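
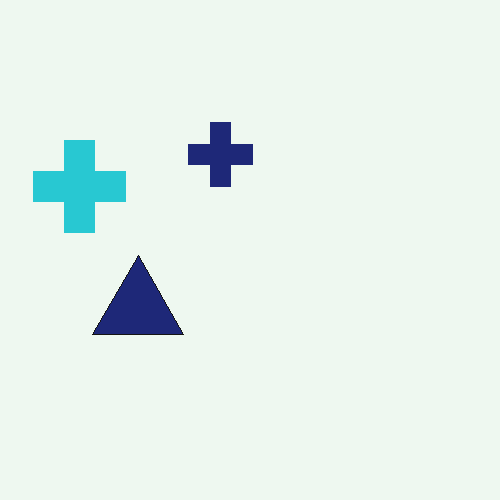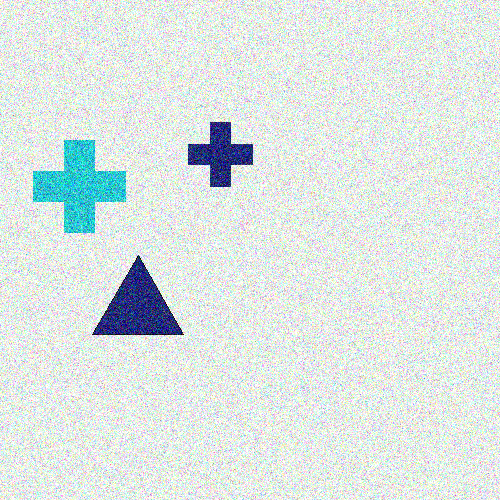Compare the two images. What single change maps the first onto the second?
This is the original image degraded with a thick layer of grain.

Random speckle covers the whole image, including the flat background.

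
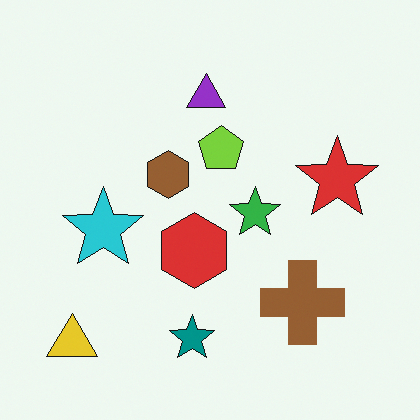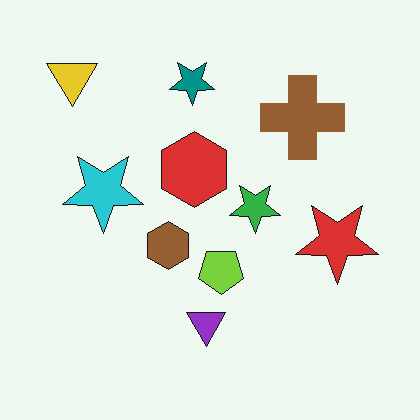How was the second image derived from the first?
The second image is the first flipped vertically (top ↔ bottom).

The yellow triangle is in the bottom-left of the first image and the top-left of the second — shapes on opposite sides of the horizontal midline have swapped in a mirror flip.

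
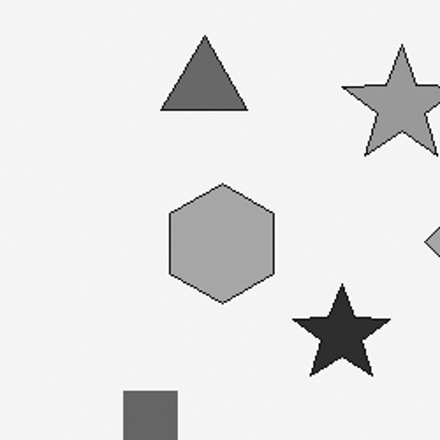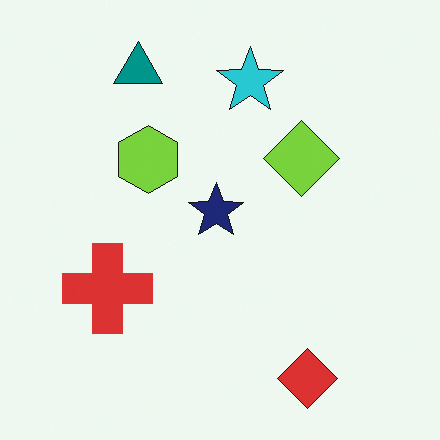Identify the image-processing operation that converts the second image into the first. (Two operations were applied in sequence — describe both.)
The first image is the second converted to grayscale, then cropped to a noticeably smaller region and rescaled.

All color is removed — every shape is now a shade of grey. The visible shapes are larger and the field of view is narrower; shapes near the original edges may be partly or wholly outside the frame — a crop-and-rescale.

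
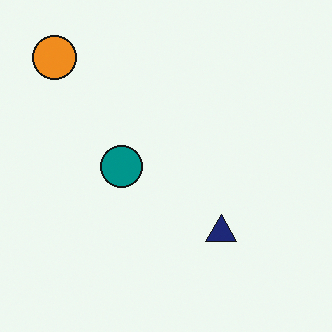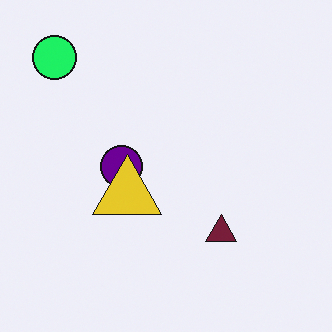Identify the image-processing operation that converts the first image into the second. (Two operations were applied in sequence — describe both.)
The second image is the first hue-shifted by a moderate amount, then overlaid with an additional yellow triangle.

Every shape's color has rotated by the same amount around the hue wheel — a uniform hue shift. A yellow triangle appears in the second image that is absent from the first.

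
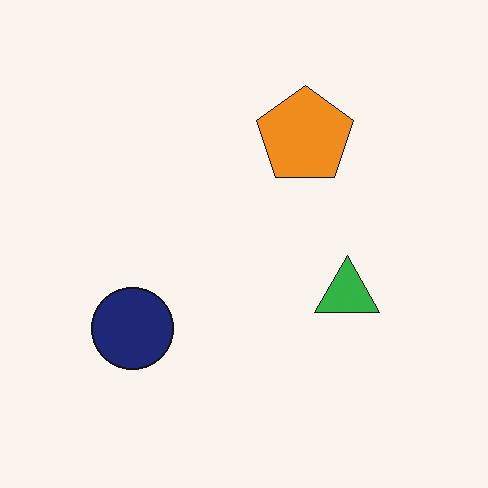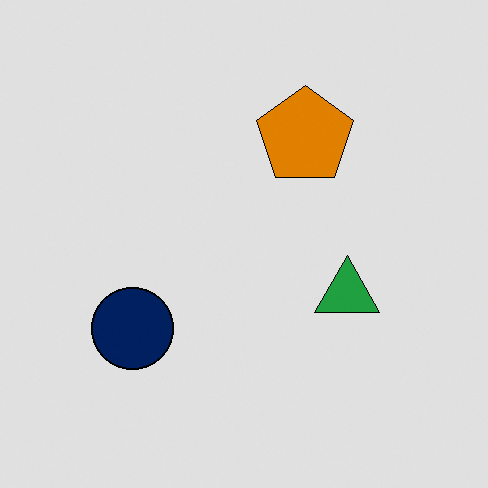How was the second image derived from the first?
It was moderately posterized.

Each flat color has snapped to a coarser quantized level — most visibly, the near-white background has dropped to a flat grey.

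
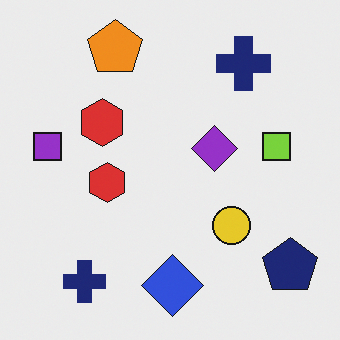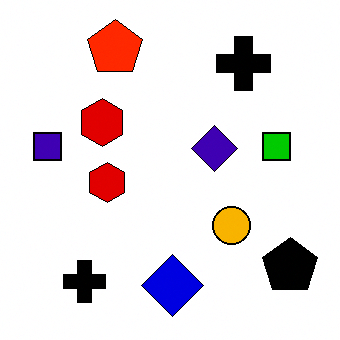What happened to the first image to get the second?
It was given much higher contrast.

Tones are pushed away from mid-grey across the whole image — a global contrast change.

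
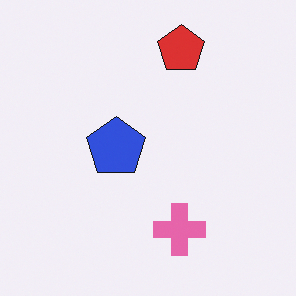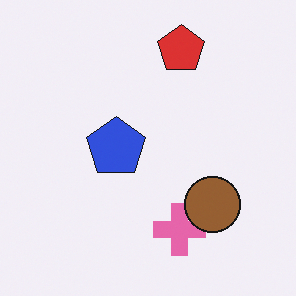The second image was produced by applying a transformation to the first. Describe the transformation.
The second image is the first overlaid with an additional brown circle.

A brown circle appears in the second image that is absent from the first.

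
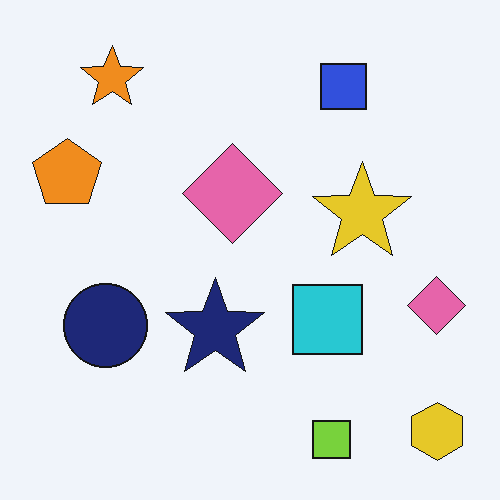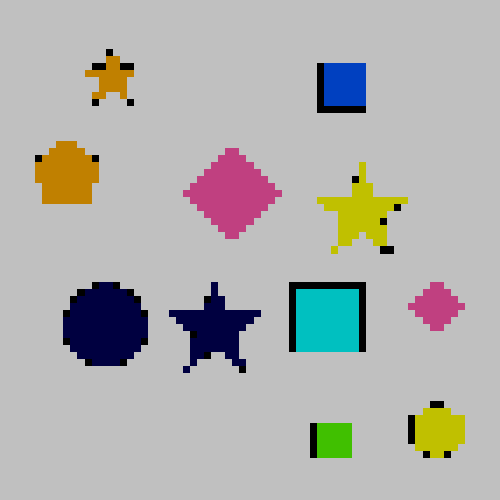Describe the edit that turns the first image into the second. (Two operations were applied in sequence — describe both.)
Aggressively posterized, then moderately pixelated.

Each flat color has snapped to a coarser quantized level — most visibly, the near-white background has dropped to a flat grey. Shapes are reduced to large square blocks; fine edges and outlines are lost — a downscale-then-upscale (mosaic) effect.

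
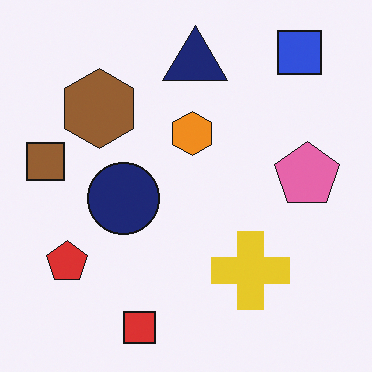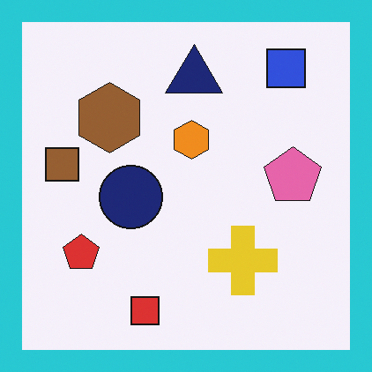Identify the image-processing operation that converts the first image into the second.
The transformation is: framed with a cyan border.

A solid cyan frame runs around the edge of the second image, with the content slightly shrunk inside it.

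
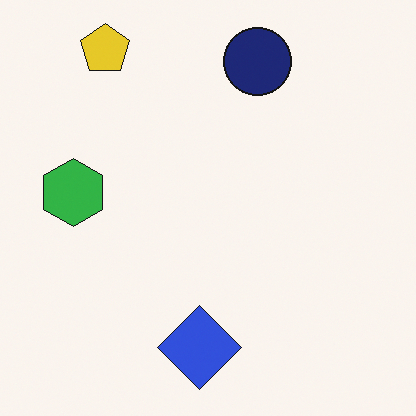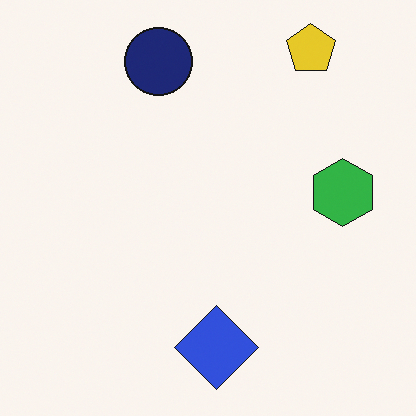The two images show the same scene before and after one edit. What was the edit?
The second image is the first flipped horizontally (left ↔ right).

The green hexagon is in the left of the first image and the right of the second — shapes on opposite sides of the vertical midline have swapped in a mirror flip.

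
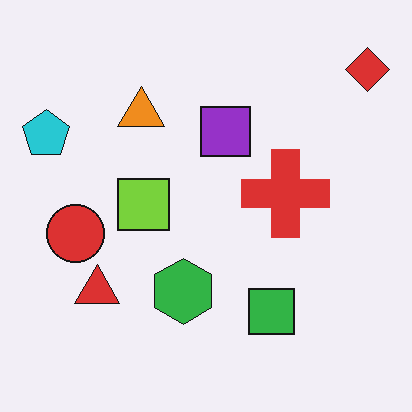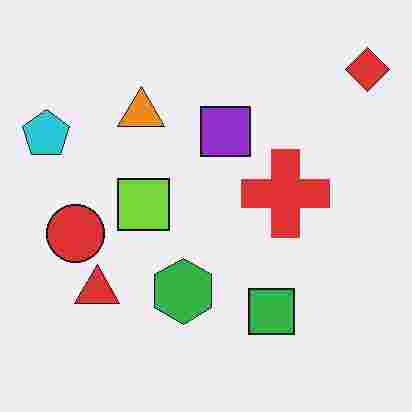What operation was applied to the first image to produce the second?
It was heavily JPEG-compressed with obvious blocking artifacts.

Blocky 8×8 compression artifacts appear around shape edges and the flat background shows ringing — characteristic JPEG degradation.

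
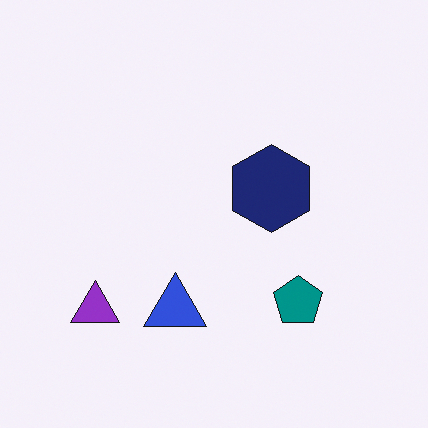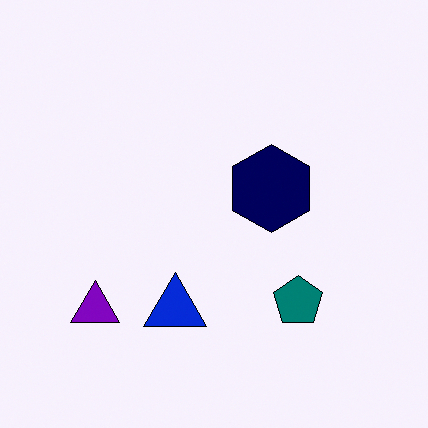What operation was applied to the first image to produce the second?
The second image is the first given slightly increased contrast.

Tones are pushed away from mid-grey across the whole image — a global contrast change.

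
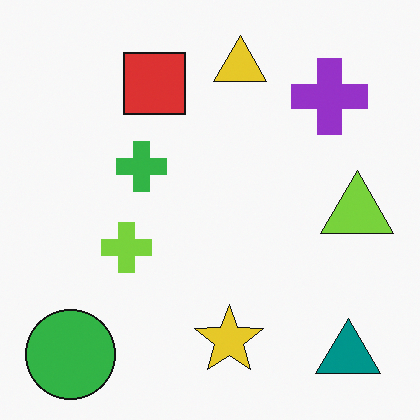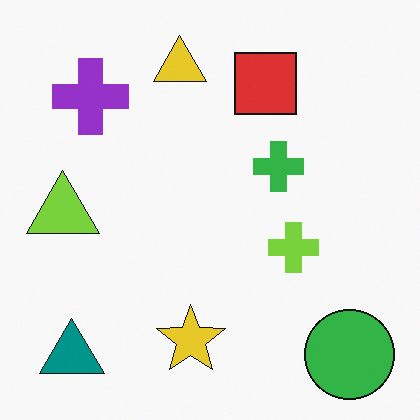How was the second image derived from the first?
The image was flipped horizontally (left ↔ right).

The lime triangle is in the right of the first image and the left of the second — shapes on opposite sides of the vertical midline have swapped in a mirror flip.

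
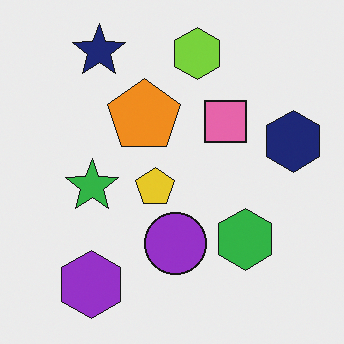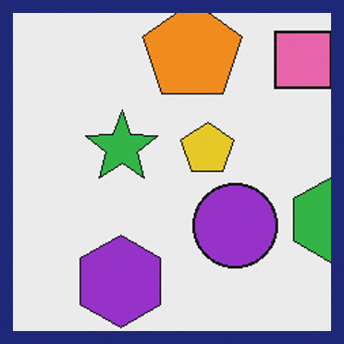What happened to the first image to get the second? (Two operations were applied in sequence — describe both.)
The second image is the first cropped to a modestly smaller region and rescaled, then framed with a navy border.

The visible shapes are larger and the field of view is narrower; shapes near the original edges may be partly or wholly outside the frame — a crop-and-rescale. A solid navy frame runs around the edge of the second image, with the content slightly shrunk inside it.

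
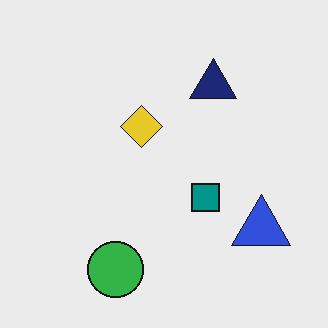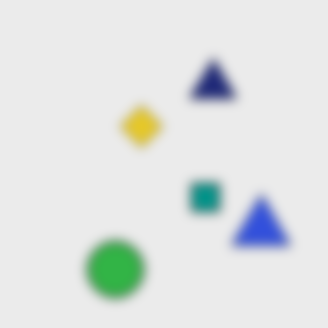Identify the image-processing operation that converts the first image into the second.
Strongly gaussian-blurred.

Shape edges and outlines are uniformly softened across the whole image.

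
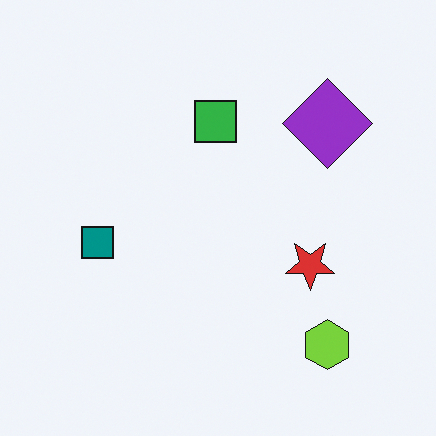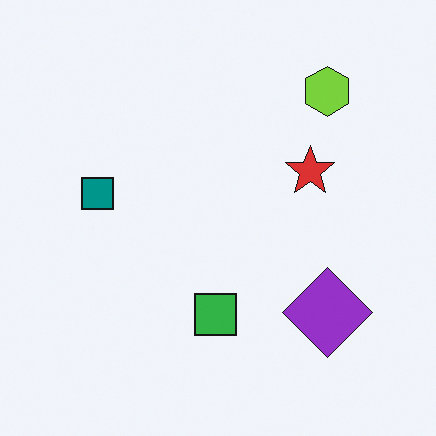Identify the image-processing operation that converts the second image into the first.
The first image is the second flipped vertically (top ↔ bottom).

The lime hexagon is in the top-right of the second image and the bottom-right of the first — shapes on opposite sides of the horizontal midline have swapped in a mirror flip.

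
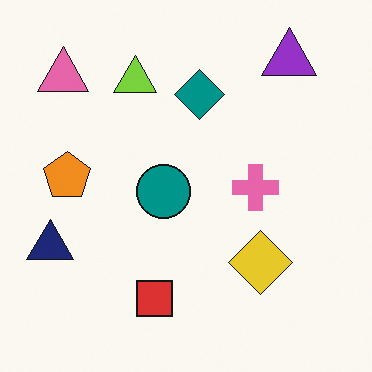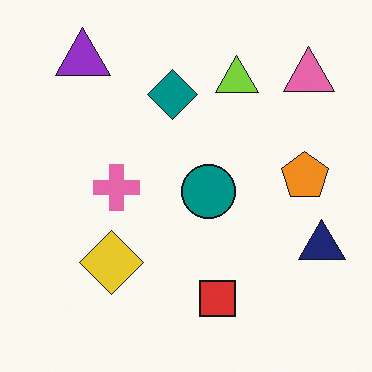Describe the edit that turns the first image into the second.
It was flipped horizontally (left ↔ right).

The navy triangle is in the left of the first image and the right of the second — shapes on opposite sides of the vertical midline have swapped in a mirror flip.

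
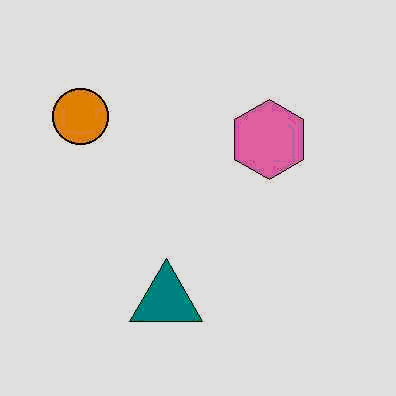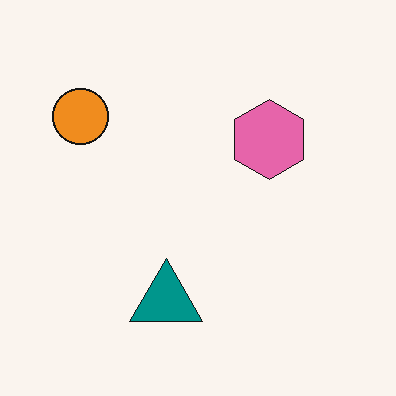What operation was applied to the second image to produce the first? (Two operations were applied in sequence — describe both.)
It was JPEG-compressed with visible artifacts, then moderately posterized.

Blocky 8×8 compression artifacts appear around shape edges and the flat background shows ringing — characteristic JPEG degradation. Each flat color has snapped to a coarser quantized level — most visibly, the near-white background has dropped to a flat grey.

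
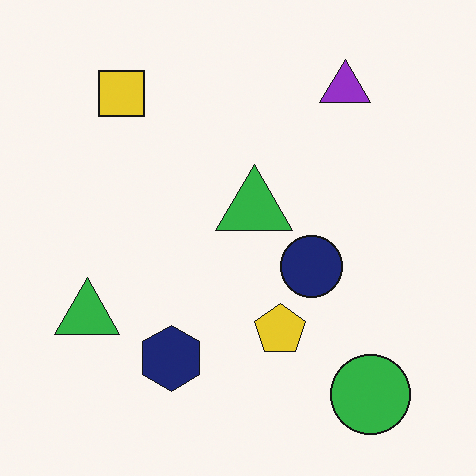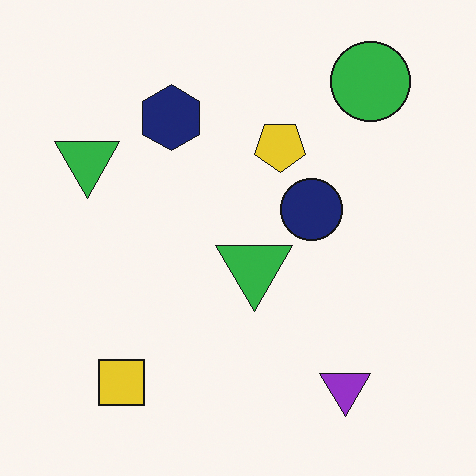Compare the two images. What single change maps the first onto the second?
The transformation is: flipped vertically (top ↔ bottom).

The green circle is in the bottom-right of the first image and the top-right of the second — shapes on opposite sides of the horizontal midline have swapped in a mirror flip.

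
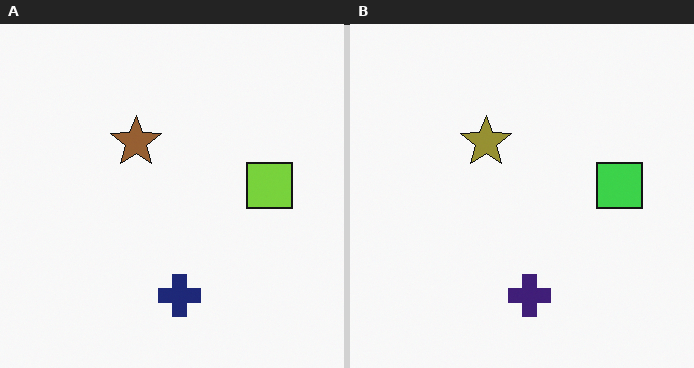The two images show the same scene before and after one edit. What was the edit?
This is the original image hue-shifted by a small amount.

Every shape's color has rotated by the same amount around the hue wheel — a uniform hue shift.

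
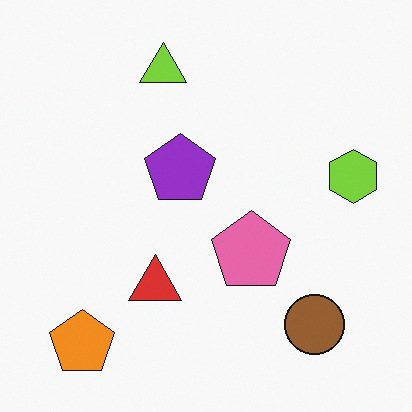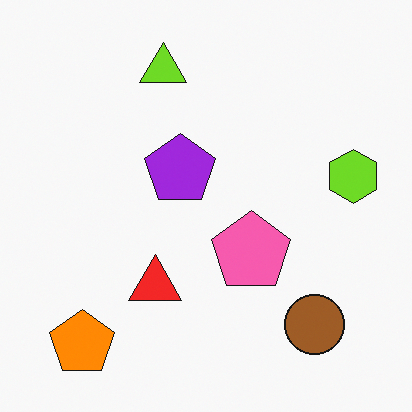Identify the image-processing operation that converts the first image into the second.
The transformation is: slightly oversaturated.

All colors are more vivid — a global saturation change.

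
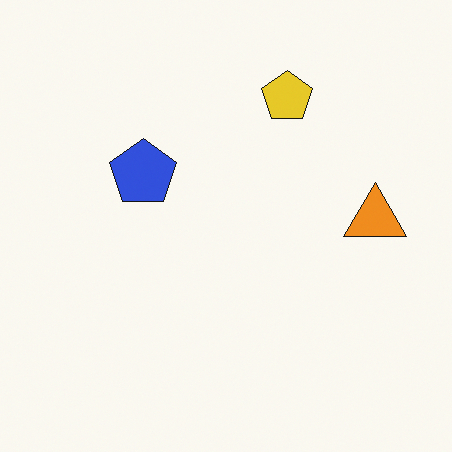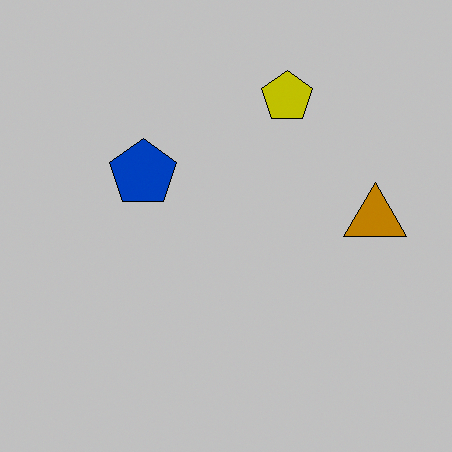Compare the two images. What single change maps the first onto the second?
The image was heavily posterized to just a handful of flat colors.

Each flat color has snapped to a coarser quantized level — most visibly, the near-white background has dropped to a flat grey.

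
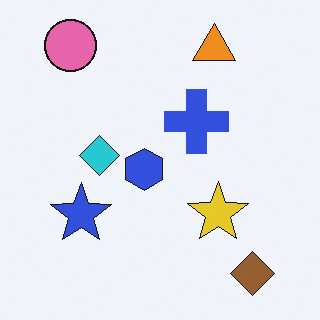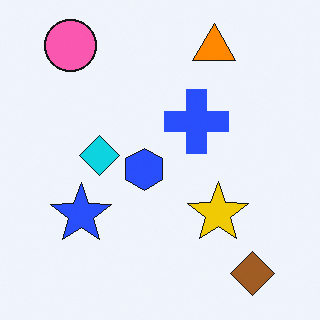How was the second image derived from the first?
The second image is the first slightly oversaturated.

All colors are more vivid — a global saturation change.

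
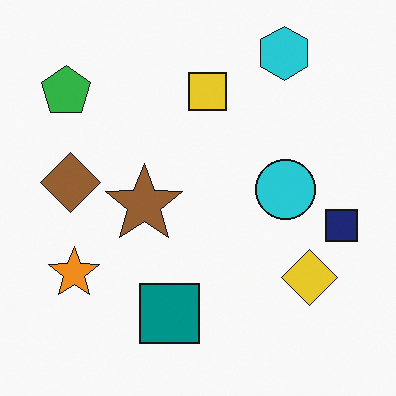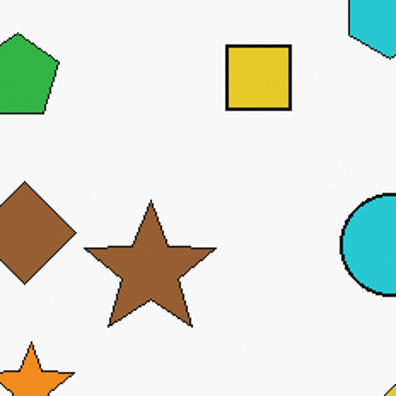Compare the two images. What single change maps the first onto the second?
The transformation is: cropped tightly and scaled back up.

The visible shapes are larger and the field of view is narrower; shapes near the original edges may be partly or wholly outside the frame — a crop-and-rescale.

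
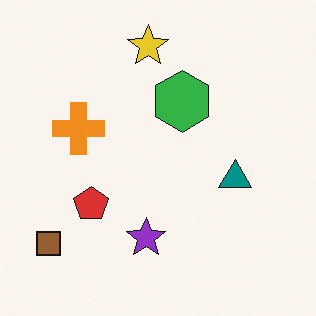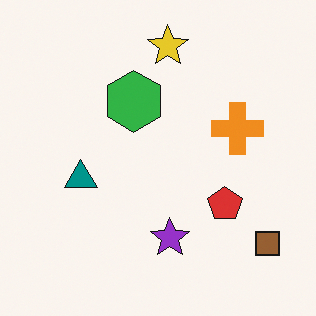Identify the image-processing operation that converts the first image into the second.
The image was flipped horizontally (left ↔ right).

The brown square is in the bottom-left of the first image and the bottom-right of the second — shapes on opposite sides of the vertical midline have swapped in a mirror flip.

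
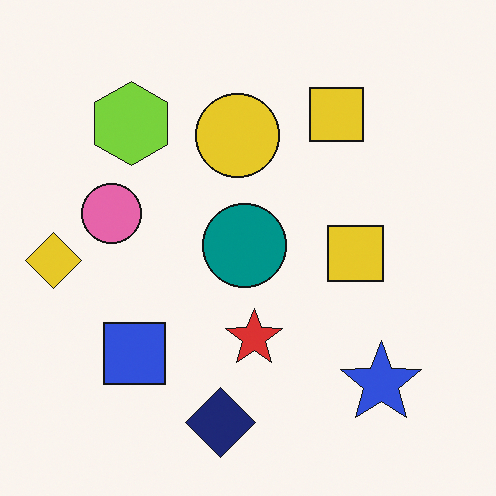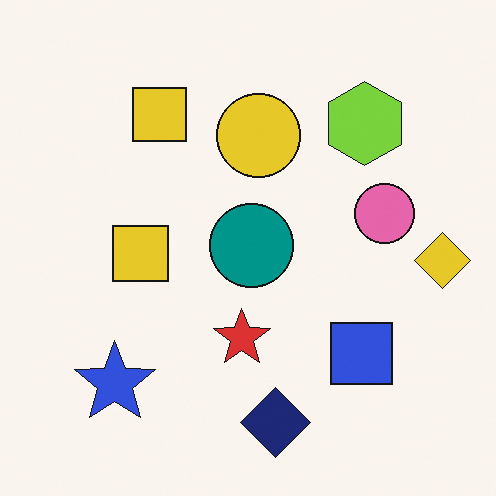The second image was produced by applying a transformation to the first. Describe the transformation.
The image was flipped horizontally (left ↔ right).

The yellow diamond is in the left of the first image and the right of the second — shapes on opposite sides of the vertical midline have swapped in a mirror flip.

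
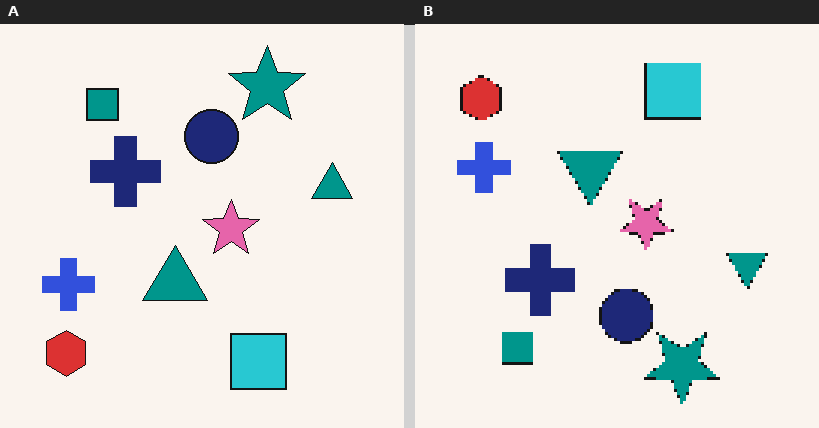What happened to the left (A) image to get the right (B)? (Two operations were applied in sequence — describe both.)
The transformation is: mildly pixelated, then flipped vertically (top ↔ bottom).

Shapes are reduced to large square blocks; fine edges and outlines are lost — a downscale-then-upscale (mosaic) effect. The teal star is in the top of the left (A) image and the bottom of the right (B) — shapes on opposite sides of the horizontal midline have swapped in a mirror flip.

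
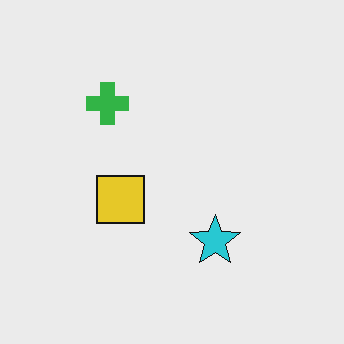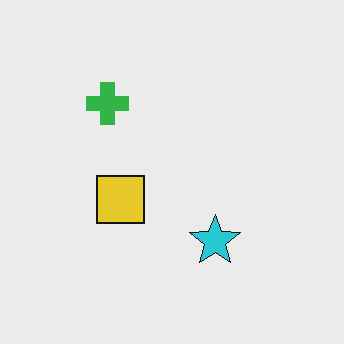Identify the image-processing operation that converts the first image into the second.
This is the original image JPEG-compressed with visible artifacts.

Blocky 8×8 compression artifacts appear around shape edges and the flat background shows ringing — characteristic JPEG degradation.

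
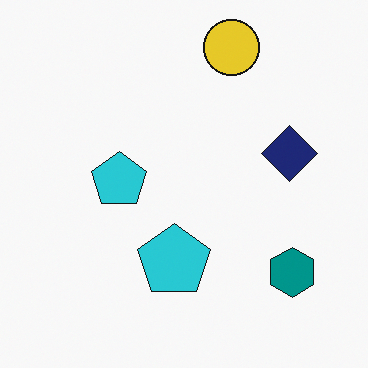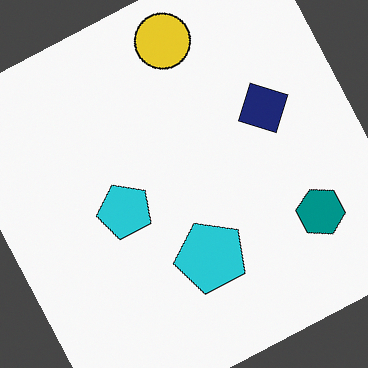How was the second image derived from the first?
Rotated counter-clockwise by a clearly visible amount.

Every shape is tilted by the same angle and the image corners show triangular fill wedges — a whole-image rotation by a non-right angle.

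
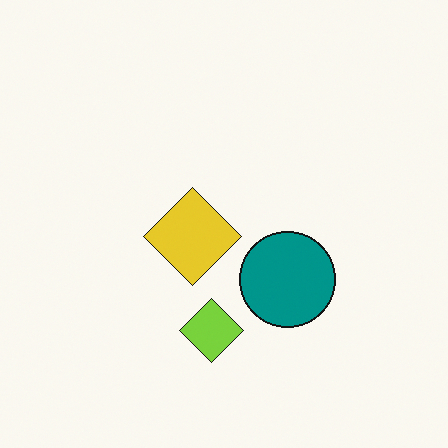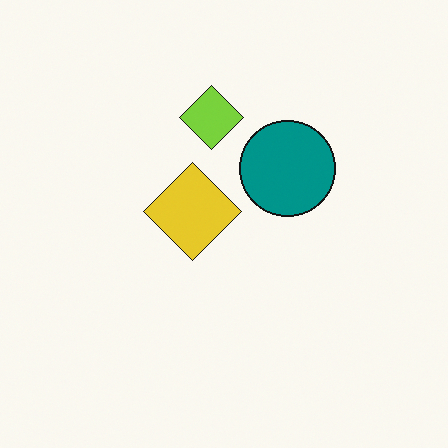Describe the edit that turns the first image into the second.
The second image is the first flipped vertically (top ↔ bottom).

The lime diamond is in the bottom of the first image and the top of the second — shapes on opposite sides of the horizontal midline have swapped in a mirror flip.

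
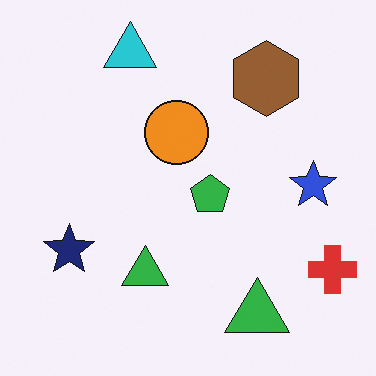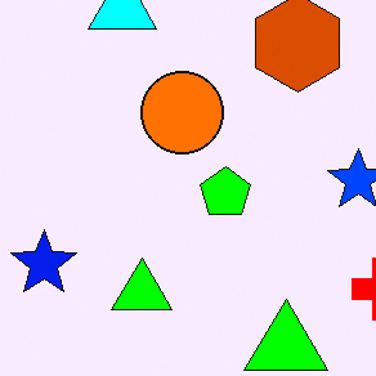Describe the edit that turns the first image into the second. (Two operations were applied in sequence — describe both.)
The second image is the first heavily oversaturated, then cropped slightly and scaled back up.

All colors are more vivid — a global saturation change. The visible shapes are larger and the field of view is narrower; shapes near the original edges may be partly or wholly outside the frame — a crop-and-rescale.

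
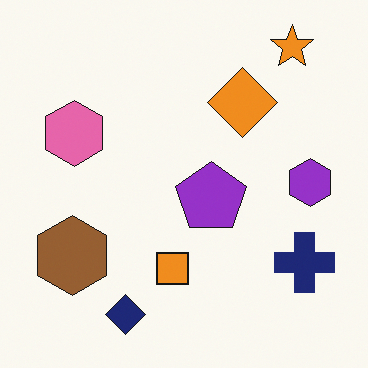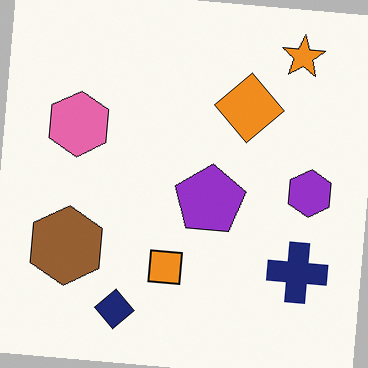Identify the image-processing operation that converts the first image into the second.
This is the original image rotated clockwise by a small amount.

Every shape is tilted by the same angle and the image corners show triangular fill wedges — a whole-image rotation by a non-right angle.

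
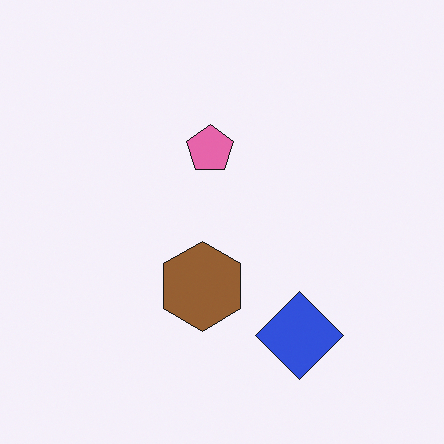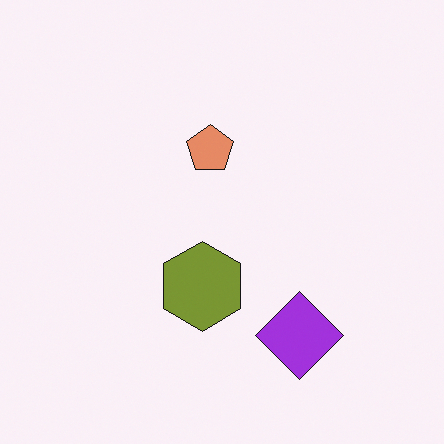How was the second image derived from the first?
The image was hue-shifted slightly.

Every shape's color has rotated by the same amount around the hue wheel — a uniform hue shift.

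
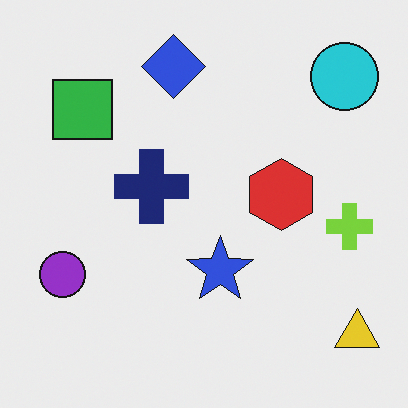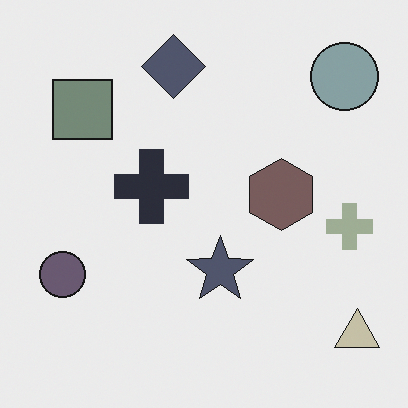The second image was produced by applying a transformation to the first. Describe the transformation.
This is the original image made much more muted (saturation change).

All colors are more muted and greyish — a global saturation change.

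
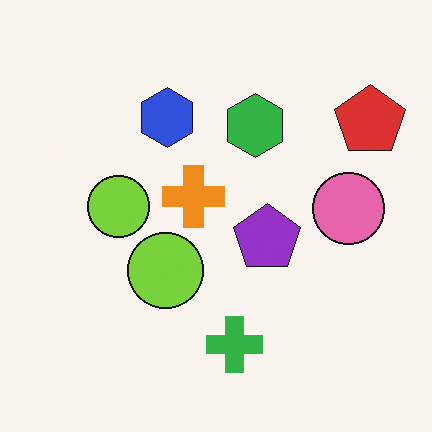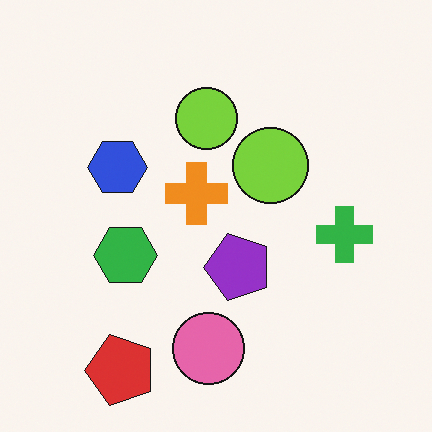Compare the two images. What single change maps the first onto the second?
The image was transposed (reflected across the top-left ↔ bottom-right diagonal).

Shapes have swapped their row and column positions — what was in the top-right is now in the bottom-left — a diagonal reflection.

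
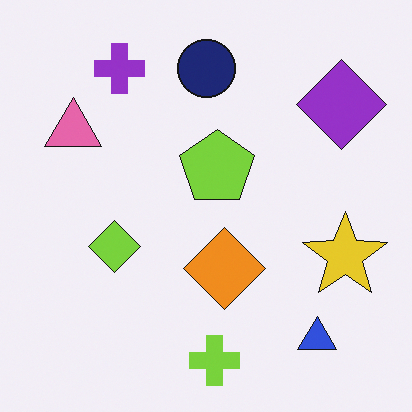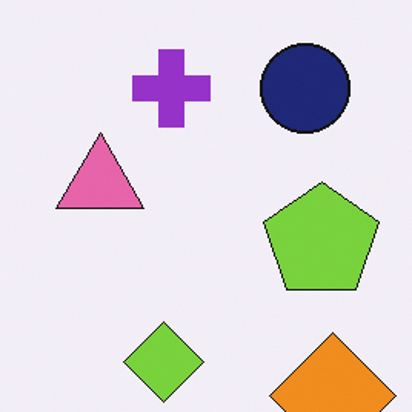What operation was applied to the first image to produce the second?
The image was cropped slightly and scaled back up.

The visible shapes are larger and the field of view is narrower; shapes near the original edges may be partly or wholly outside the frame — a crop-and-rescale.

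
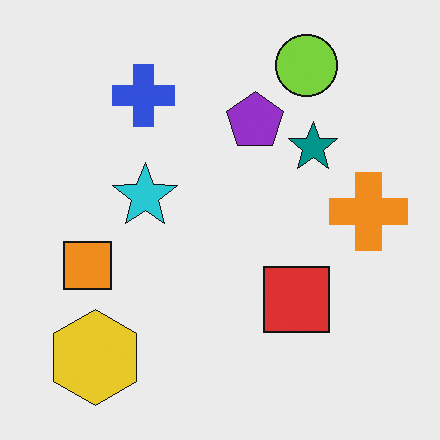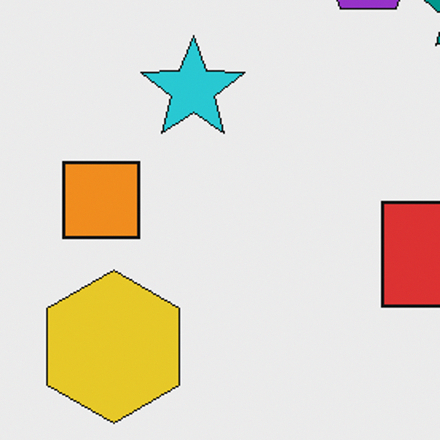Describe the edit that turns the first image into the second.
This is the original image cropped to a modestly smaller region and rescaled.

The visible shapes are larger and the field of view is narrower; shapes near the original edges may be partly or wholly outside the frame — a crop-and-rescale.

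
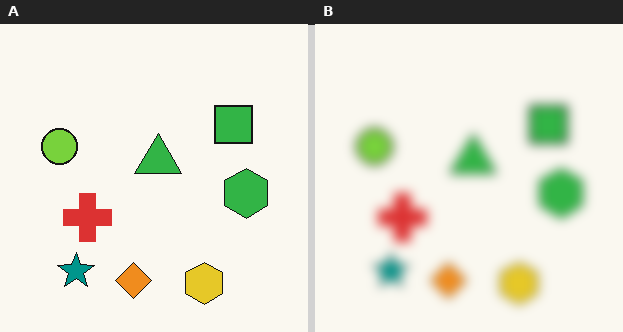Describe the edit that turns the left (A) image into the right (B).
This is the original image strongly gaussian-blurred.

Shape edges and outlines are uniformly softened across the whole image.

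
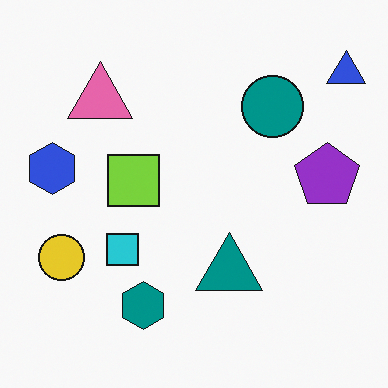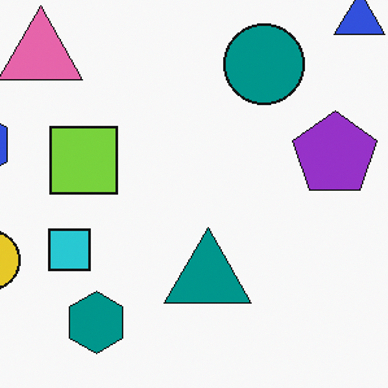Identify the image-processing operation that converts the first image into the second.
The image was cropped slightly and scaled back up.

The visible shapes are larger and the field of view is narrower; shapes near the original edges may be partly or wholly outside the frame — a crop-and-rescale.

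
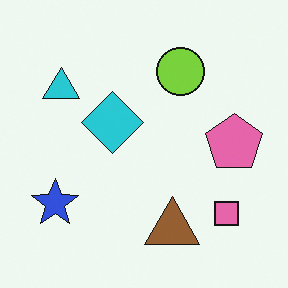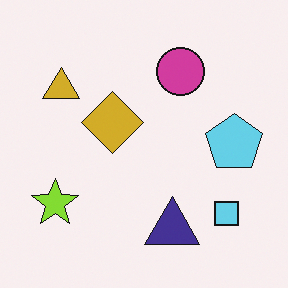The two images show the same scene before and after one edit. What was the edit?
The image was hue-shifted by a large amount.

Every shape's color has rotated by the same amount around the hue wheel — a uniform hue shift.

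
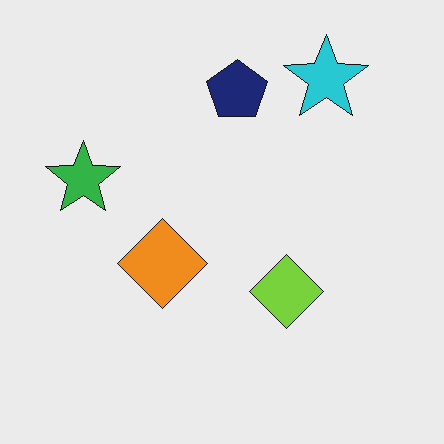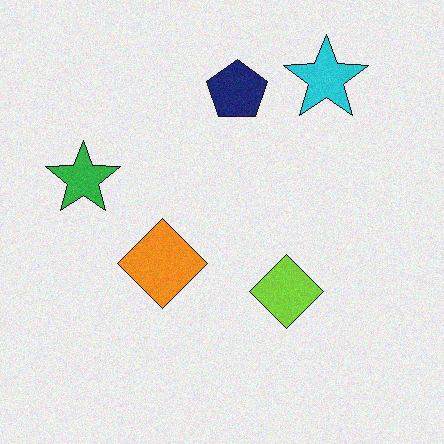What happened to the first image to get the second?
The transformation is: degraded with subtle gaussian noise.

Random speckle covers the whole image, including the flat background.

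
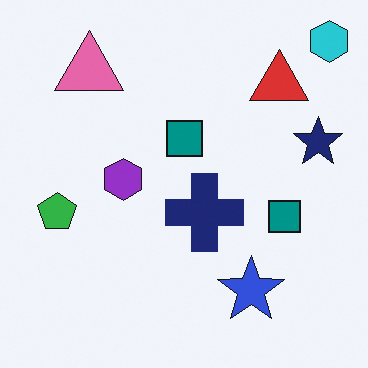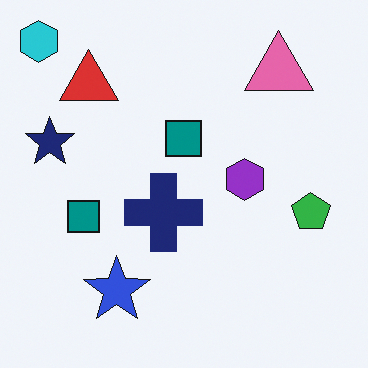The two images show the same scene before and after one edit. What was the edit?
It was flipped horizontally (left ↔ right).

The cyan hexagon is in the top-right of the first image and the top-left of the second — shapes on opposite sides of the vertical midline have swapped in a mirror flip.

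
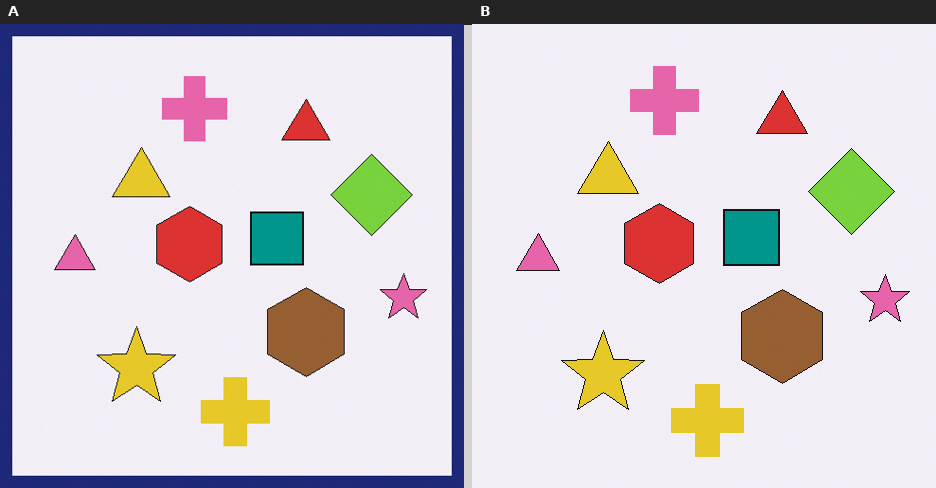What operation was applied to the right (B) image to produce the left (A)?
This is the original image framed with a navy border.

A solid navy frame runs around the edge of the left (A) image, with the content slightly shrunk inside it.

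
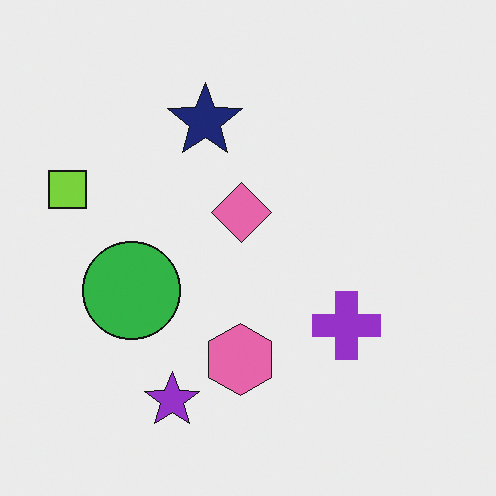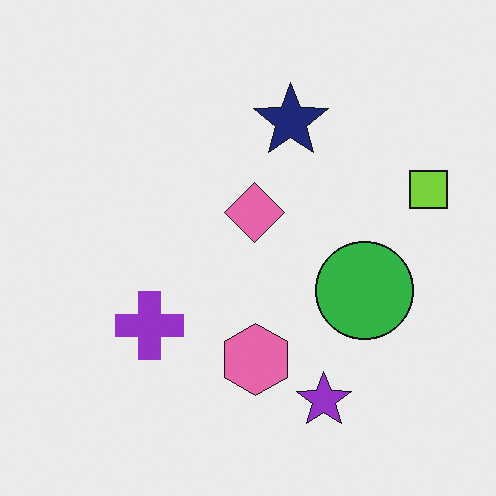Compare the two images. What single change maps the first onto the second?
Flipped horizontally (left ↔ right).

The lime square is in the left of the first image and the right of the second — shapes on opposite sides of the vertical midline have swapped in a mirror flip.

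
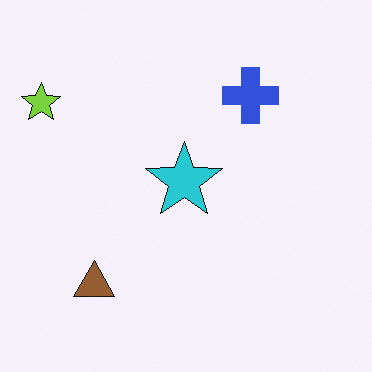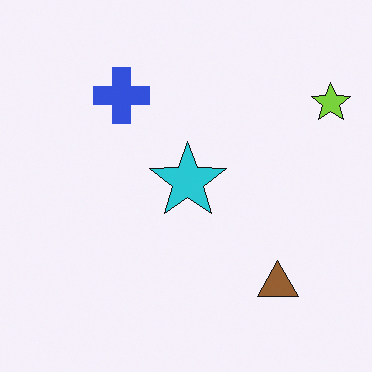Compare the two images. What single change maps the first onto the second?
The transformation is: flipped horizontally (left ↔ right).

The lime star is in the top-left of the first image and the top-right of the second — shapes on opposite sides of the vertical midline have swapped in a mirror flip.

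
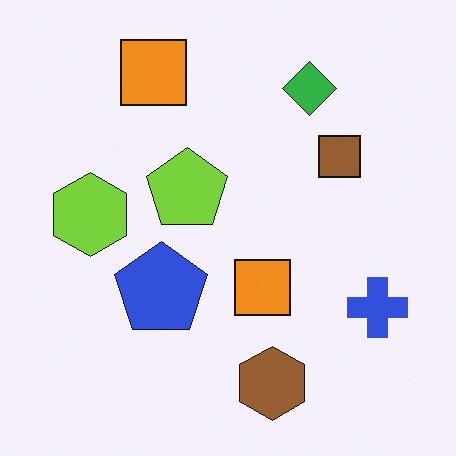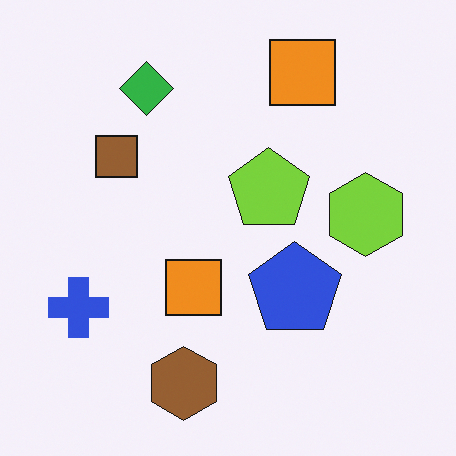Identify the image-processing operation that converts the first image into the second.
The image was flipped horizontally (left ↔ right).

The blue cross is in the bottom-right of the first image and the bottom-left of the second — shapes on opposite sides of the vertical midline have swapped in a mirror flip.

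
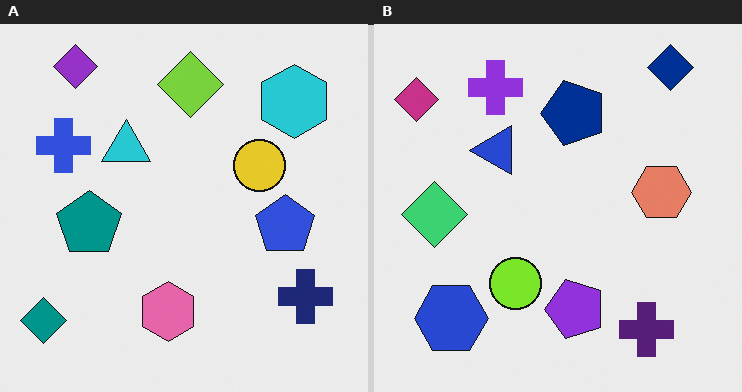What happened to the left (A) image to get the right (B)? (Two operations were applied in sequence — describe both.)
The transformation is: transposed (reflected across the top-left ↔ bottom-right diagonal), then hue-shifted by a small amount.

Shapes have swapped their row and column positions — what was in the top-right is now in the bottom-left — a diagonal reflection. Every shape's color has rotated by the same amount around the hue wheel — a uniform hue shift.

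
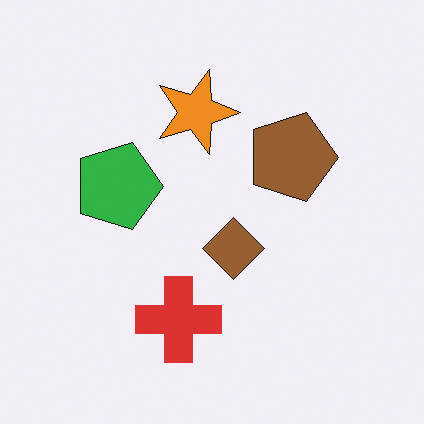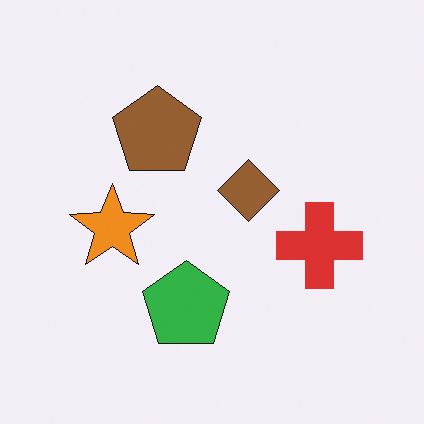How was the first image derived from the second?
This is the original image rotated 90° clockwise.

The red cross sits in the right of the second image and the bottom of the first — consistent with a whole-image 90° clockwise rotation.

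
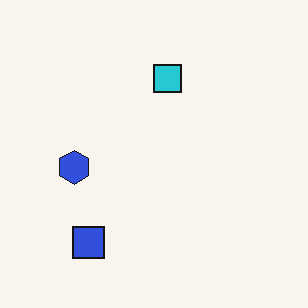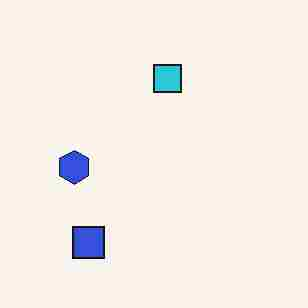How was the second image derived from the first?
The image was heavily JPEG-compressed with obvious blocking artifacts.

Blocky 8×8 compression artifacts appear around shape edges and the flat background shows ringing — characteristic JPEG degradation.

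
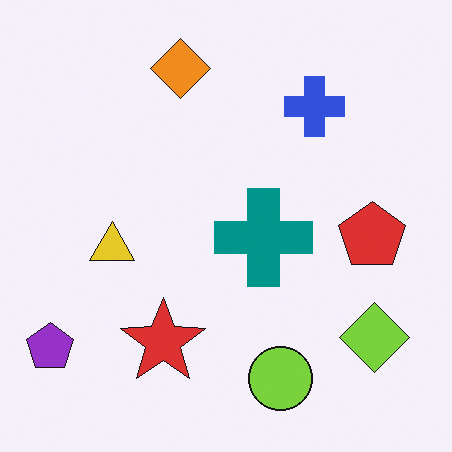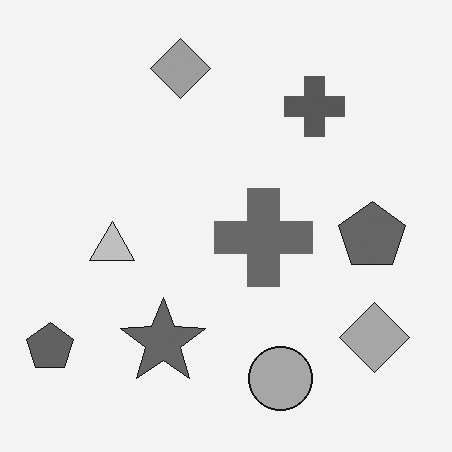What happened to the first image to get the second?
The image was converted to grayscale.

All color is removed — every shape is now a shade of grey.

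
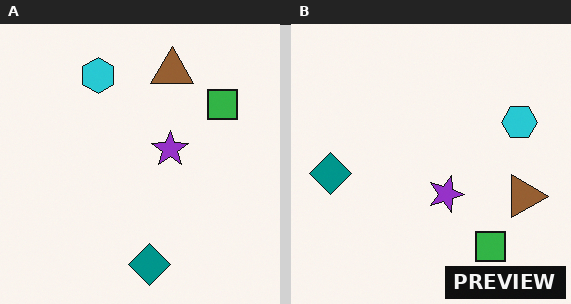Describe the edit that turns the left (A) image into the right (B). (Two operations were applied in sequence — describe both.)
This is the original image rotated 90° clockwise, then watermarked with the text "PREVIEW" in the lower-right corner.

The green square sits in the top-right of the left (A) image and the bottom-right of the right (B) — consistent with a whole-image 90° clockwise rotation. A dark label reading "PREVIEW" appears in the lower-right corner.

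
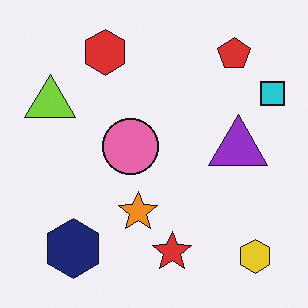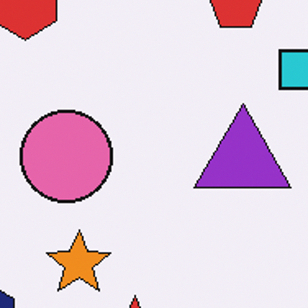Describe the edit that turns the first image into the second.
The transformation is: cropped tightly and scaled back up.

The visible shapes are larger and the field of view is narrower; shapes near the original edges may be partly or wholly outside the frame — a crop-and-rescale.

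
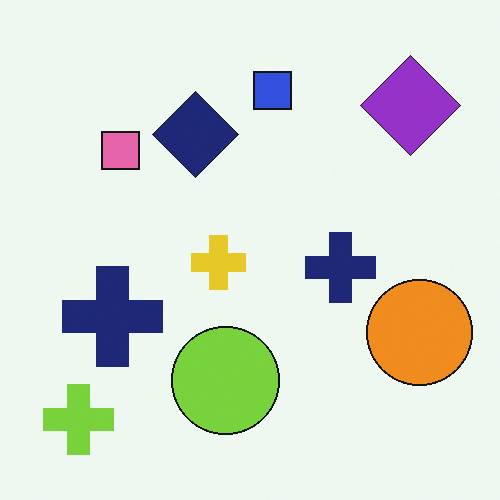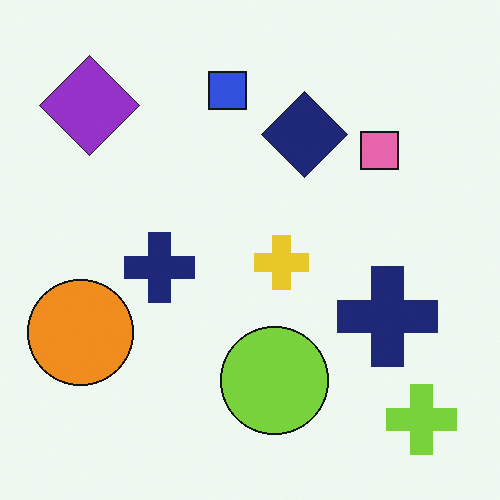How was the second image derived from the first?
It was flipped horizontally (left ↔ right).

The lime cross is in the bottom-left of the first image and the bottom-right of the second — shapes on opposite sides of the vertical midline have swapped in a mirror flip.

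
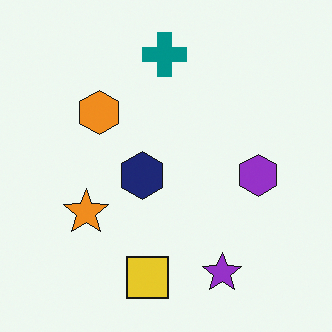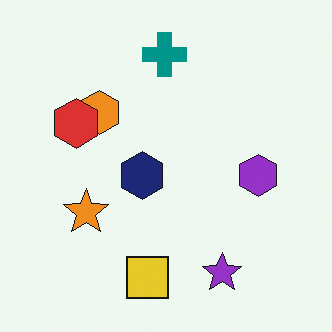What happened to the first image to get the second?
Overlaid with an additional red hexagon.

A red hexagon appears in the second image that is absent from the first.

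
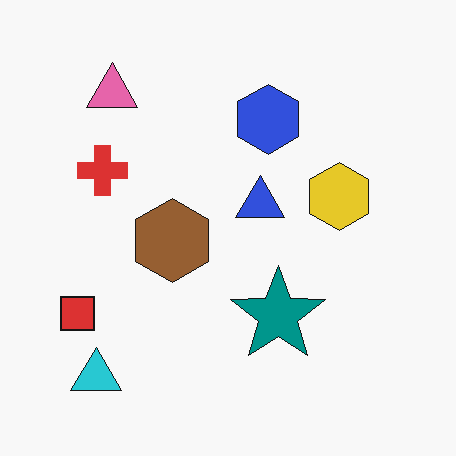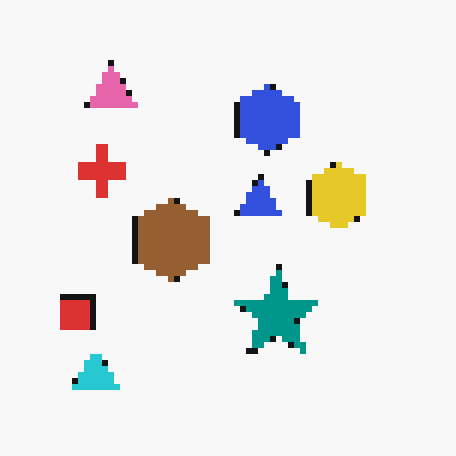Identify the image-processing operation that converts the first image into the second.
Pixelated into visible square blocks.

Shapes are reduced to large square blocks; fine edges and outlines are lost — a downscale-then-upscale (mosaic) effect.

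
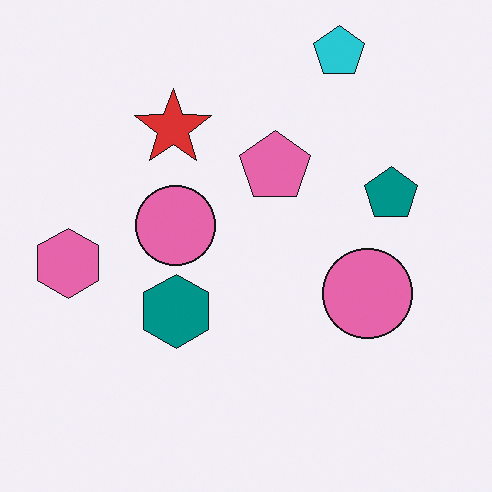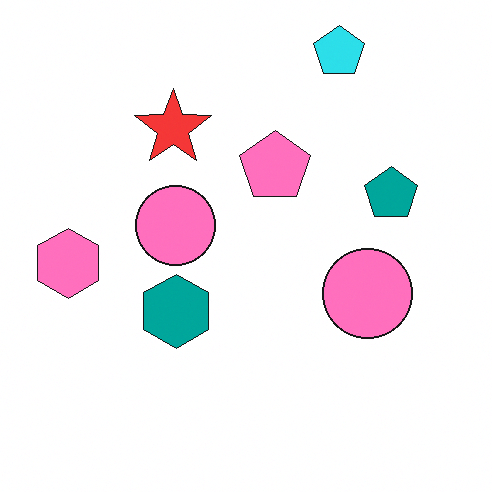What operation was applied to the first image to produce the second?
The image was brightened a little.

Every pixel — background and shapes alike — is uniformly brightened.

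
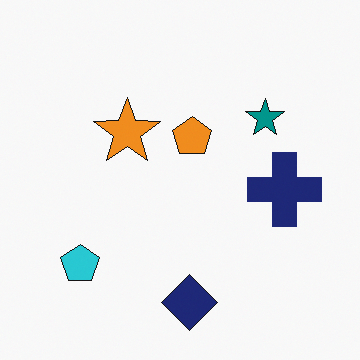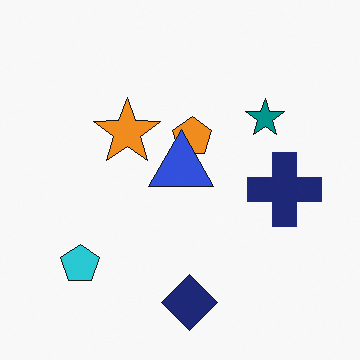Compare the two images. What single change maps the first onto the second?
The second image is the first overlaid with an additional blue triangle.

A blue triangle appears in the second image that is absent from the first.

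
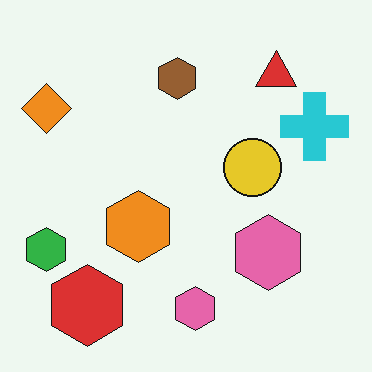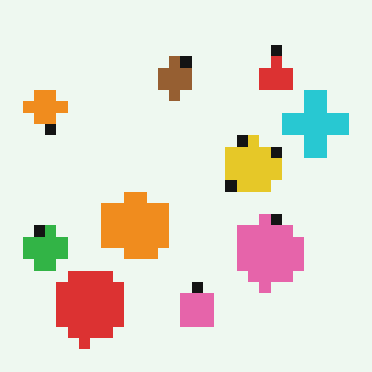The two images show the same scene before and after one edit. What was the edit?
The transformation is: coarsely pixelated.

Shapes are reduced to large square blocks; fine edges and outlines are lost — a downscale-then-upscale (mosaic) effect.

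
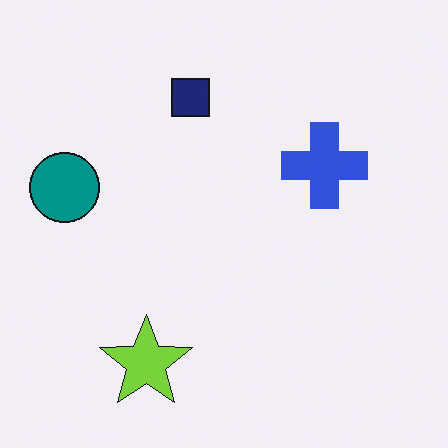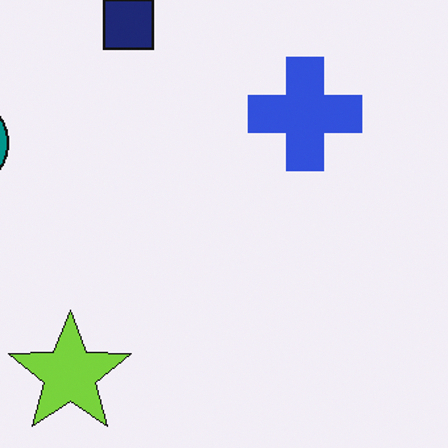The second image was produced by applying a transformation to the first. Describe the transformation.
It was cropped slightly and scaled back up.

The visible shapes are larger and the field of view is narrower; shapes near the original edges may be partly or wholly outside the frame — a crop-and-rescale.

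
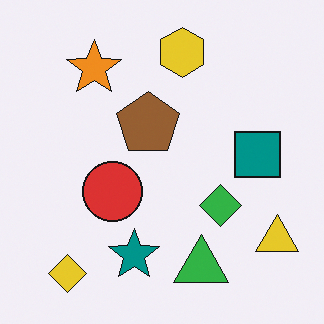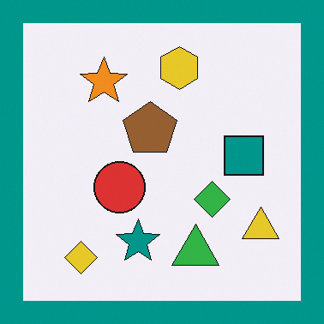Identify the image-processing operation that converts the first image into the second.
The transformation is: framed with a teal border.

A solid teal frame runs around the edge of the second image, with the content slightly shrunk inside it.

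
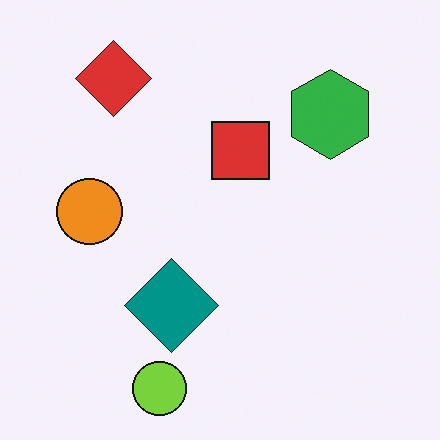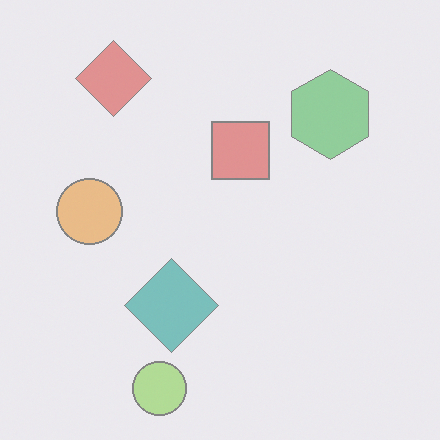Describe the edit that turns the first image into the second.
This is the original image given much lower contrast.

Tones are pushed toward mid-grey across the whole image — a global contrast change.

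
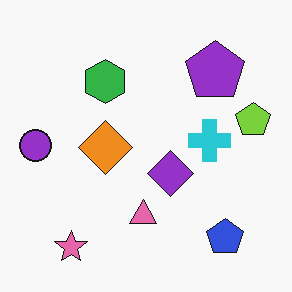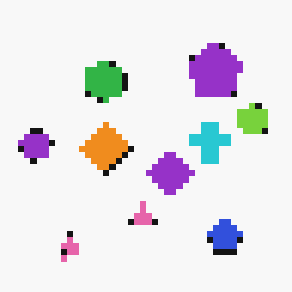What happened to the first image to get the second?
Moderately pixelated.

Shapes are reduced to large square blocks; fine edges and outlines are lost — a downscale-then-upscale (mosaic) effect.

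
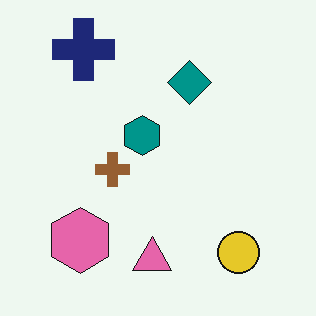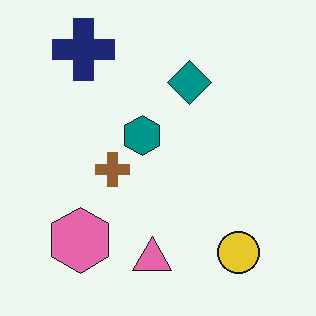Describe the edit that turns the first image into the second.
The image was JPEG-compressed with visible artifacts.

Blocky 8×8 compression artifacts appear around shape edges and the flat background shows ringing — characteristic JPEG degradation.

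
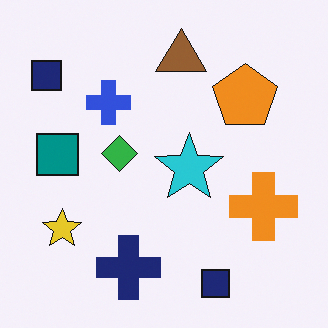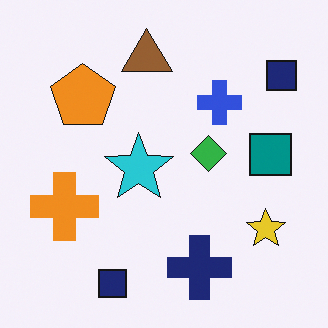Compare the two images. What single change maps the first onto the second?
Flipped horizontally (left ↔ right).

The teal square is in the left of the first image and the right of the second — shapes on opposite sides of the vertical midline have swapped in a mirror flip.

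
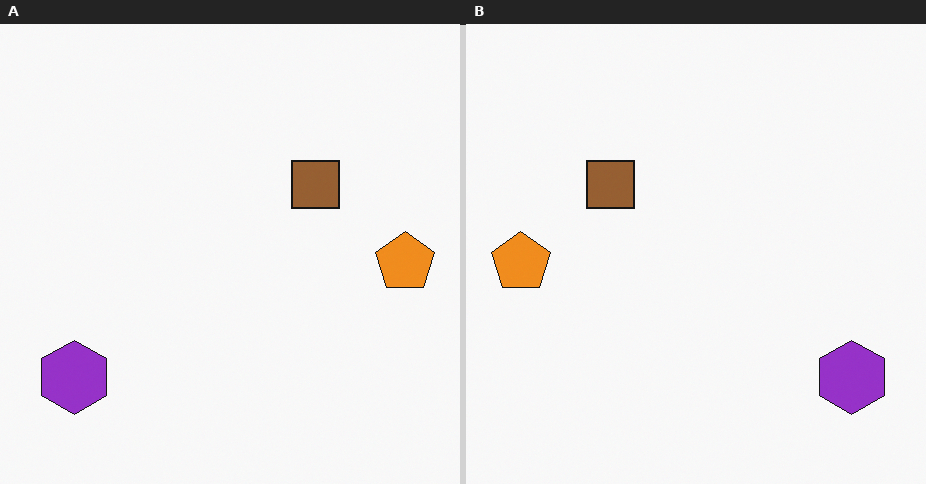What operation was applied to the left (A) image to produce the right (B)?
The transformation is: flipped horizontally (left ↔ right).

The orange pentagon is in the right of the left (A) image and the left of the right (B) — shapes on opposite sides of the vertical midline have swapped in a mirror flip.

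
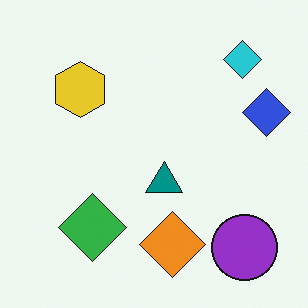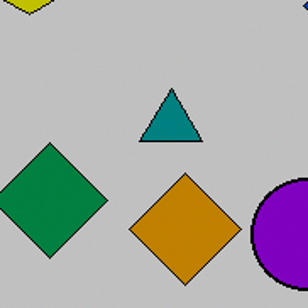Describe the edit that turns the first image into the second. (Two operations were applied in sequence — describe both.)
This is the original image aggressively posterized, then cropped tightly and scaled back up.

Each flat color has snapped to a coarser quantized level — most visibly, the near-white background has dropped to a flat grey. The visible shapes are larger and the field of view is narrower; shapes near the original edges may be partly or wholly outside the frame — a crop-and-rescale.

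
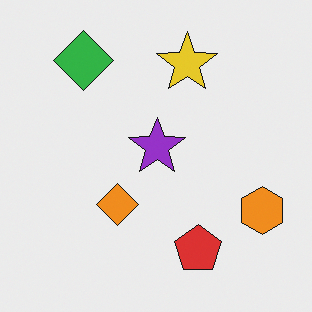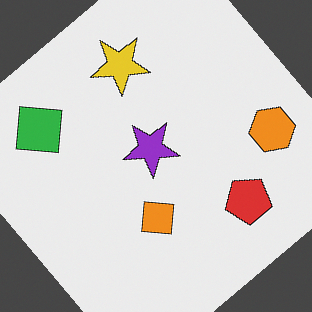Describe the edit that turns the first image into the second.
The image was rotated counter-clockwise by a large amount — several tens of degrees.

Every shape is tilted by the same angle and the image corners show triangular fill wedges — a whole-image rotation by a non-right angle.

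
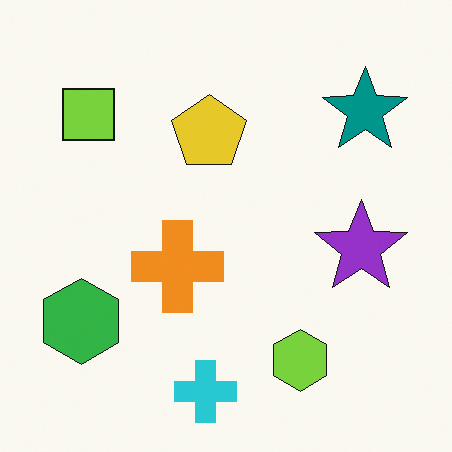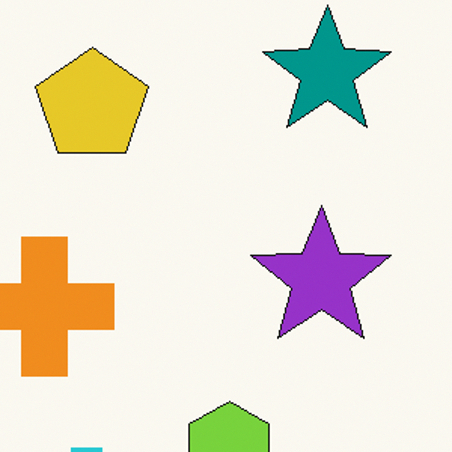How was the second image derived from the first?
It was cropped slightly and scaled back up.

The visible shapes are larger and the field of view is narrower; shapes near the original edges may be partly or wholly outside the frame — a crop-and-rescale.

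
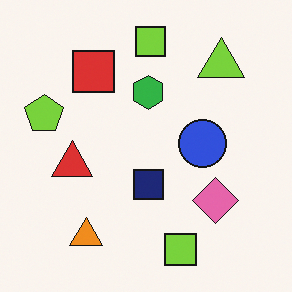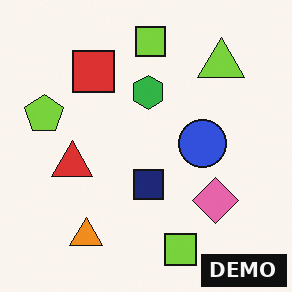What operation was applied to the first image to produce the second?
The second image is the first watermarked with the text "DEMO" in the lower-right corner.

A dark label reading "DEMO" appears in the lower-right corner.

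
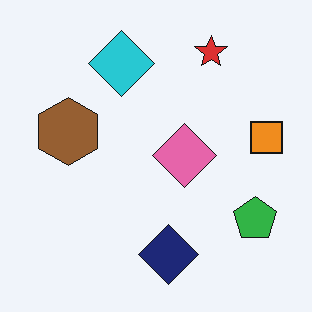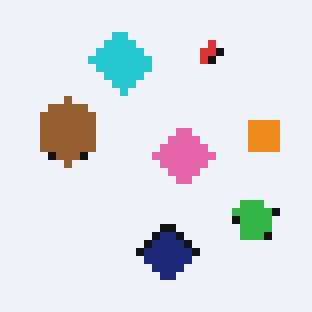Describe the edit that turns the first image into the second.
It was moderately pixelated.

Shapes are reduced to large square blocks; fine edges and outlines are lost — a downscale-then-upscale (mosaic) effect.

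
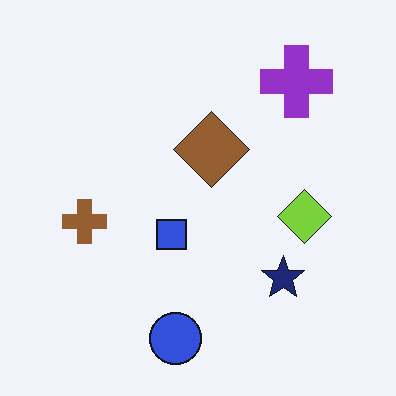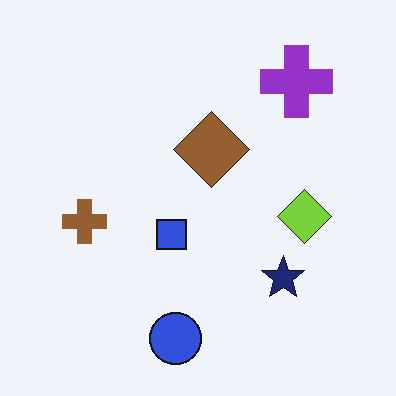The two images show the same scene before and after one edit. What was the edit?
The transformation is: given moderate JPEG compression.

Blocky 8×8 compression artifacts appear around shape edges and the flat background shows ringing — characteristic JPEG degradation.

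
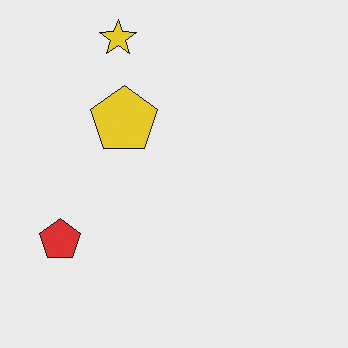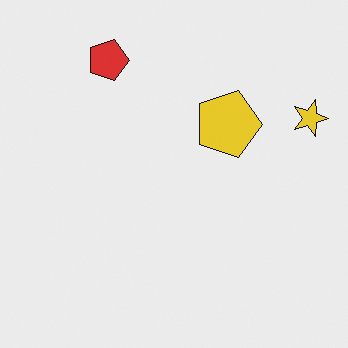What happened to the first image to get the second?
The image was rotated 90° clockwise.

The yellow star sits in the top of the first image and the right of the second — consistent with a whole-image 90° clockwise rotation.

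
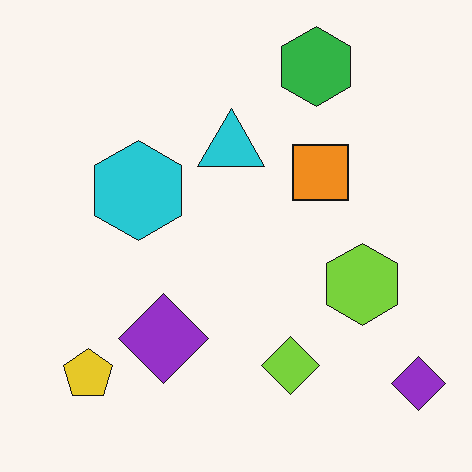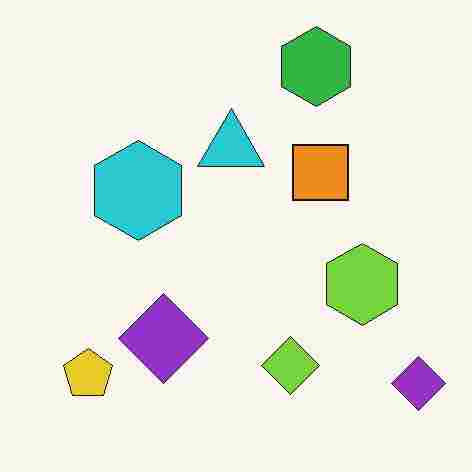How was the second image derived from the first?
The transformation is: degraded with heavy JPEG compression.

Blocky 8×8 compression artifacts appear around shape edges and the flat background shows ringing — characteristic JPEG degradation.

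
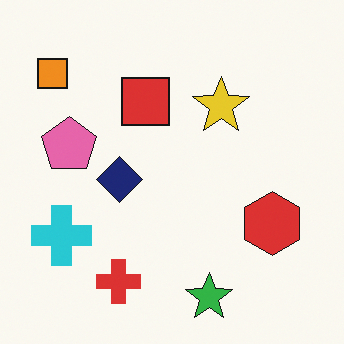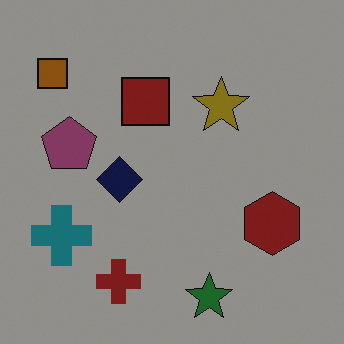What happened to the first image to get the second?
The transformation is: noticeably darkened.

Every pixel — background and shapes alike — is uniformly darkened.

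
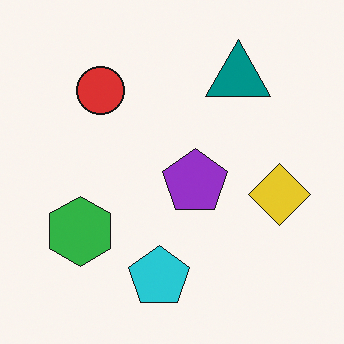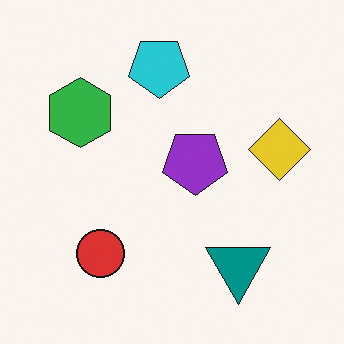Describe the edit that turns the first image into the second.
The image was flipped vertically (top ↔ bottom).

The cyan pentagon is in the bottom of the first image and the top of the second — shapes on opposite sides of the horizontal midline have swapped in a mirror flip.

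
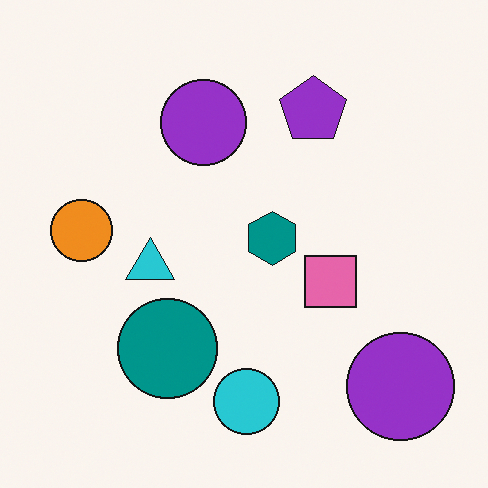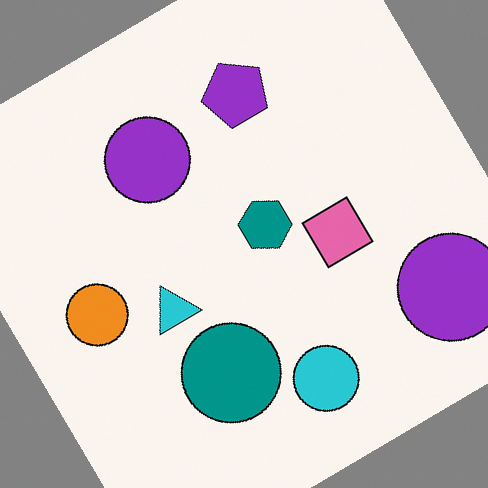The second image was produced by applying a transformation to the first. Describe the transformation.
It was rotated counter-clockwise by a large amount — several tens of degrees.

Every shape is tilted by the same angle and the image corners show triangular fill wedges — a whole-image rotation by a non-right angle.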